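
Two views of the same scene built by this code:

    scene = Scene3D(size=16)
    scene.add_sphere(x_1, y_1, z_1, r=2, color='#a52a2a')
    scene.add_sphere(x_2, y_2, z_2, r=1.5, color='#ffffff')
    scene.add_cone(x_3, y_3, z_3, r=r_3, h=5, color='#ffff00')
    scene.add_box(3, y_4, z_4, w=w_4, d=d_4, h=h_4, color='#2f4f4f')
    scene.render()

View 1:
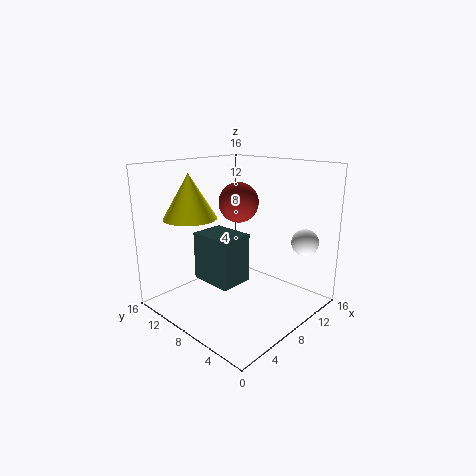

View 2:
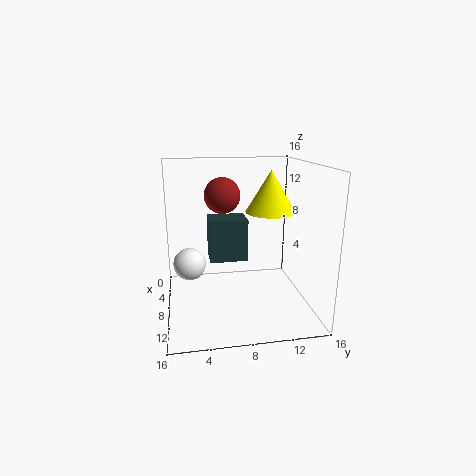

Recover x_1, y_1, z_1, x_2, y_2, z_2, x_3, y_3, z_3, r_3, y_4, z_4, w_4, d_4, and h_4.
x_1 = 6.5; y_1 = 6.5; z_1 = 12.5; x_2 = 13; y_2 = 2.5; z_2 = 7.5; x_3 = 5; y_3 = 12.5; z_3 = 10; r_3 = 3; y_4 = 5; z_4 = 4.5; w_4 = 3.5; d_4 = 4.5; h_4 = 5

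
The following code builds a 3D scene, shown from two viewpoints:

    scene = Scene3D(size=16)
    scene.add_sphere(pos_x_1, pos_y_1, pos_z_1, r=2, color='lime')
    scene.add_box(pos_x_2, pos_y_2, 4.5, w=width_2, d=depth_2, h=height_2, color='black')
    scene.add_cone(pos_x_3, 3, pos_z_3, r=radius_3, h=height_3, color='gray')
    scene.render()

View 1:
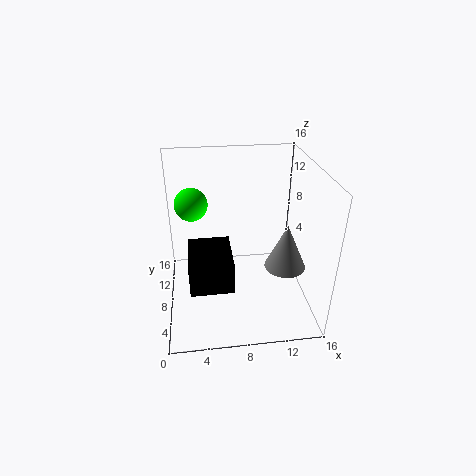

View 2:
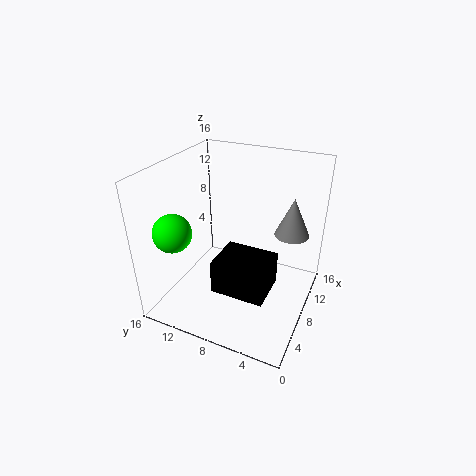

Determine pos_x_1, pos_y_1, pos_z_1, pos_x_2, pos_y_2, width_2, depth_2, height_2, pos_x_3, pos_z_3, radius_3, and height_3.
pos_x_1 = 3
pos_y_1 = 13
pos_z_1 = 10
pos_x_2 = 2.5
pos_y_2 = 3
width_2 = 4.5
depth_2 = 5.5
height_2 = 3.5
pos_x_3 = 12
pos_z_3 = 7.5
radius_3 = 2
height_3 = 4.5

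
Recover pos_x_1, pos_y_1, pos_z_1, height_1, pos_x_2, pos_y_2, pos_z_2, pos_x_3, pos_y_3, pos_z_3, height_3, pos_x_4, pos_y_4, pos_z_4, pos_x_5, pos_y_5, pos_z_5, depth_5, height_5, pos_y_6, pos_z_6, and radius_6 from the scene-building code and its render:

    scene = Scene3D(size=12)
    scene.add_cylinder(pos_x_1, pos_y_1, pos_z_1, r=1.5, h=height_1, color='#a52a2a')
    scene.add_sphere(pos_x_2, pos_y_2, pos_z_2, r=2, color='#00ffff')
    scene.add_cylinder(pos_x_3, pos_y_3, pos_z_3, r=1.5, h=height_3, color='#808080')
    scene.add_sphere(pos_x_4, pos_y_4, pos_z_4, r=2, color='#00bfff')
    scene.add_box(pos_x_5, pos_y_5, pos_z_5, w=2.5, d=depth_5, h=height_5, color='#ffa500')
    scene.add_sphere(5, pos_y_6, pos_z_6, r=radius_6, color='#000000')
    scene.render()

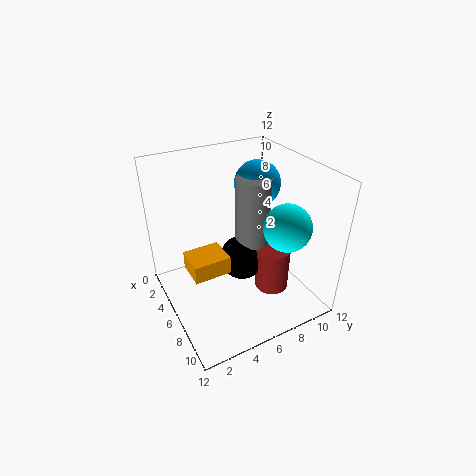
pos_x_1 = 7, pos_y_1 = 9, pos_z_1 = 0.5, height_1 = 4, pos_x_2 = 8, pos_y_2 = 9.5, pos_z_2 = 7, pos_x_3 = 5, pos_y_3 = 8, pos_z_3 = 4.5, height_3 = 6, pos_x_4 = 4, pos_y_4 = 9, pos_z_4 = 9.5, pos_x_5 = 5, pos_y_5 = 1.5, pos_z_5 = 4, depth_5 = 3, height_5 = 1.5, pos_y_6 = 7, pos_z_6 = 3, radius_6 = 2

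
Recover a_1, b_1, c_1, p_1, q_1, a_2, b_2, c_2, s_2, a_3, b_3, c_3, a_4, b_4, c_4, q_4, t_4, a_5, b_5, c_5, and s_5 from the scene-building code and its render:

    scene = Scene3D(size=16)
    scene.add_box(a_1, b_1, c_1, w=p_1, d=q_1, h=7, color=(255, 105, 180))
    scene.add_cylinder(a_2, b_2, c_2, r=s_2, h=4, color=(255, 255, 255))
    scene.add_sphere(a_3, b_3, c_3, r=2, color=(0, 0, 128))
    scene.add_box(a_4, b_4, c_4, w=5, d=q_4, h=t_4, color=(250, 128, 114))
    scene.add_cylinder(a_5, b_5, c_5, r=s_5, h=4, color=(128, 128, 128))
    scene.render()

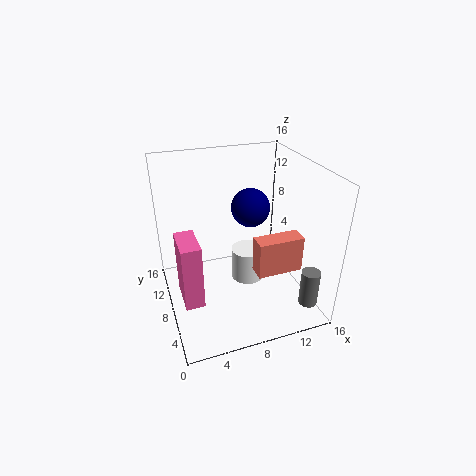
a_1 = 1, b_1 = 4, c_1 = 3, p_1 = 2, q_1 = 4, a_2 = 10, b_2 = 10, c_2 = 1, s_2 = 2, a_3 = 9, b_3 = 7, c_3 = 12, a_4 = 9, b_4 = 4, c_4 = 5, q_4 = 2, t_4 = 4, a_5 = 14, b_5 = 2, c_5 = 2, s_5 = 1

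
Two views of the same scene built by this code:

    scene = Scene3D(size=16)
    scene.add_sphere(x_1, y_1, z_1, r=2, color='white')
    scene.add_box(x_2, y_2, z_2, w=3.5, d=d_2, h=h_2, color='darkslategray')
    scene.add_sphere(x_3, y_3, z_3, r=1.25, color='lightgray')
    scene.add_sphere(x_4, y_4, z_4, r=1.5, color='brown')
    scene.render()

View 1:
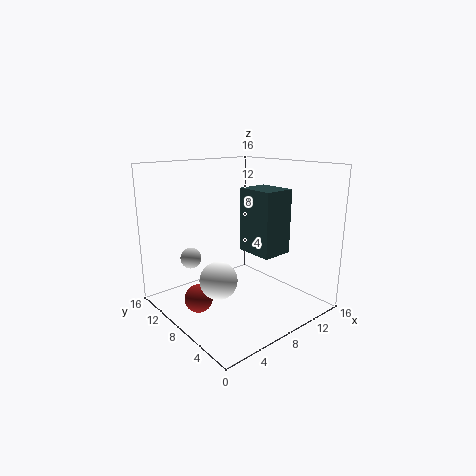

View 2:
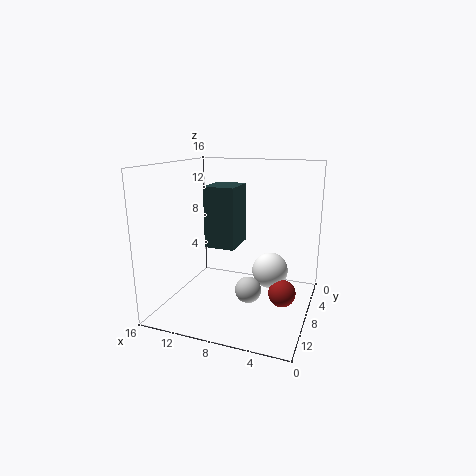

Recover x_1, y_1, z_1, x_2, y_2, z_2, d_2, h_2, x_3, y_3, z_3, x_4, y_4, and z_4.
x_1 = 4.5; y_1 = 7; z_1 = 4.25; x_2 = 8.5; y_2 = 4; z_2 = 6.5; d_2 = 4.25; h_2 = 7; x_3 = 5; y_3 = 13.25; z_3 = 4.75; x_4 = 2.75; y_4 = 8.25; z_4 = 2.25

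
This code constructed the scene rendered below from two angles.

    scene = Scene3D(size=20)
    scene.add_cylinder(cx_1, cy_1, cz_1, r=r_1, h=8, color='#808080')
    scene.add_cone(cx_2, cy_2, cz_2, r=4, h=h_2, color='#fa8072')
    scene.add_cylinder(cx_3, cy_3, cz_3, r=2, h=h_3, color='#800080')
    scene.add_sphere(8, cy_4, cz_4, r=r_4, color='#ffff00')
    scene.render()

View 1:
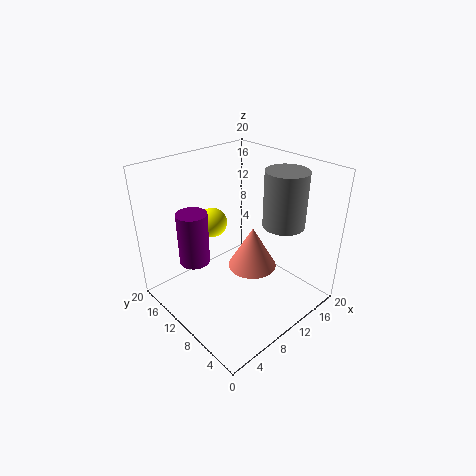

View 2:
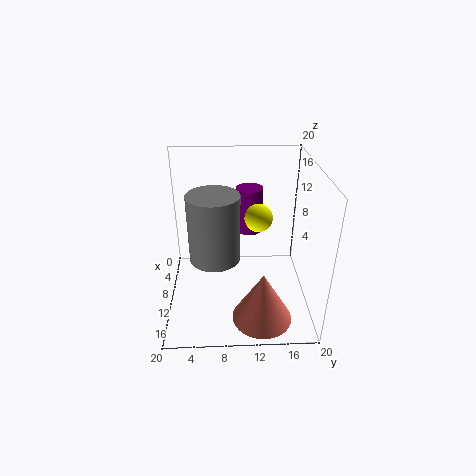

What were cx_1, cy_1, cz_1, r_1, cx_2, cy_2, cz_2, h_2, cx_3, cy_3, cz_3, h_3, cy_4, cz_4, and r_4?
cx_1 = 16
cy_1 = 7
cz_1 = 11
r_1 = 3
cx_2 = 16
cy_2 = 13
cz_2 = 1
h_2 = 7
cx_3 = 4
cy_3 = 12
cz_3 = 8
h_3 = 7
cy_4 = 13
cz_4 = 12
r_4 = 2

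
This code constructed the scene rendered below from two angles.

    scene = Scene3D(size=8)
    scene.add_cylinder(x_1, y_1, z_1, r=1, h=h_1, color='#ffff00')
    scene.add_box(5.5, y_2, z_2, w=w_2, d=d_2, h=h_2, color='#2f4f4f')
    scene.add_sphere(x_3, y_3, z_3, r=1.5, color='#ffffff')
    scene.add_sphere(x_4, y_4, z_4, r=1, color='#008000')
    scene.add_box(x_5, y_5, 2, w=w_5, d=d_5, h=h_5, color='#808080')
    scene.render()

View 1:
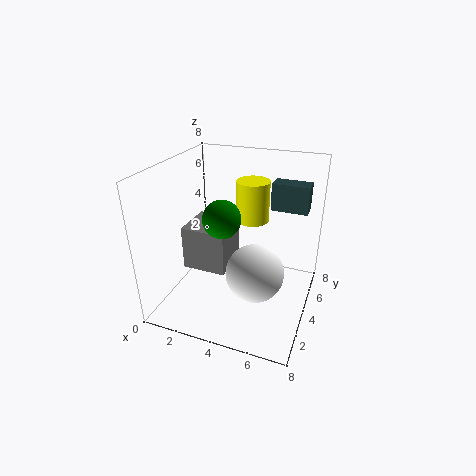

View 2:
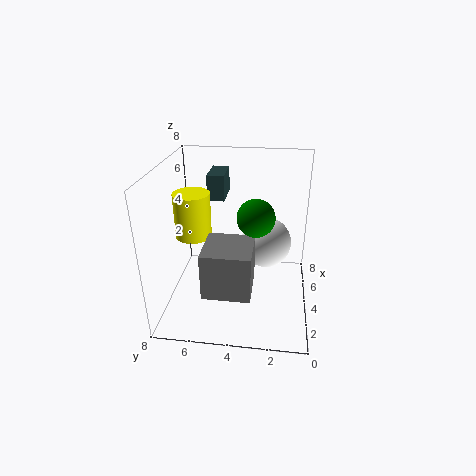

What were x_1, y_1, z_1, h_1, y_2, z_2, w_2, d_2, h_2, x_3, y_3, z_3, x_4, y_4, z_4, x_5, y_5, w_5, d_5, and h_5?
x_1 = 4
y_1 = 6.5
z_1 = 4
h_1 = 2.5
y_2 = 5
z_2 = 5.5
w_2 = 2
d_2 = 1
h_2 = 1.5
x_3 = 5.5
y_3 = 2.5
z_3 = 3
x_4 = 3.5
y_4 = 3
z_4 = 5.5
x_5 = 1
y_5 = 3
w_5 = 2.5
d_5 = 2.5
h_5 = 2.5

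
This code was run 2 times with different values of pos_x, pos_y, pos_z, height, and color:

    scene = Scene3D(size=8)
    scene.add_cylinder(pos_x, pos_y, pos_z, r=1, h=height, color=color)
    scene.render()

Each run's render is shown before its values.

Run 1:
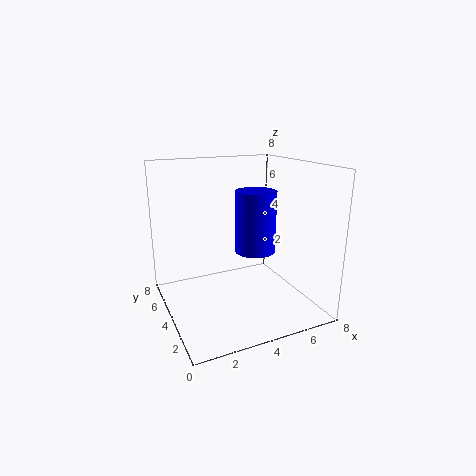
pos_x = 4; pos_y = 2; pos_z = 4; height = 3; color = 'blue'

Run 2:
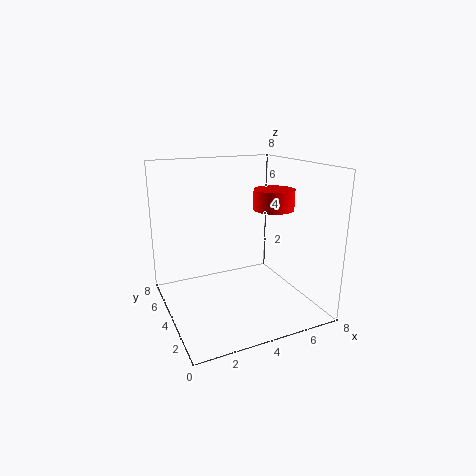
pos_x = 5; pos_y = 2; pos_z = 6; height = 1; color = 'red'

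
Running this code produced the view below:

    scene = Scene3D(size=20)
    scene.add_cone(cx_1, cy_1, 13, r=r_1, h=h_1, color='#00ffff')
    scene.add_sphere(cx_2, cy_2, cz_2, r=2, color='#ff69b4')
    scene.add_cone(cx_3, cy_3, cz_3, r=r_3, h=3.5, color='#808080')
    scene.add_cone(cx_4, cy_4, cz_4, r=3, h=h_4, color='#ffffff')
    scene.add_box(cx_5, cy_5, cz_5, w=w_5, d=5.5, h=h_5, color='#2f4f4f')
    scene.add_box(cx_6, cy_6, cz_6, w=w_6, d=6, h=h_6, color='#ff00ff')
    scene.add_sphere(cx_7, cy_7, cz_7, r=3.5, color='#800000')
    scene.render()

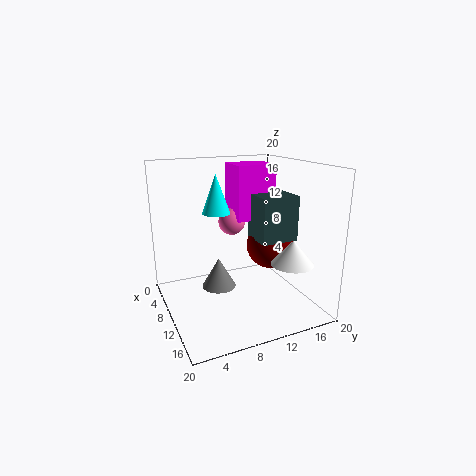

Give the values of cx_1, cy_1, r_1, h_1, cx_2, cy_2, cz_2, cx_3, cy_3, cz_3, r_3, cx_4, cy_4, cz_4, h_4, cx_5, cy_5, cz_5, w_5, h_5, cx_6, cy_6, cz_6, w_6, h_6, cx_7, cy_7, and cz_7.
cx_1 = 7, cy_1 = 8, r_1 = 2, h_1 = 5.5, cx_2 = 5.5, cy_2 = 11, cz_2 = 11, cx_3 = 15.5, cy_3 = 5, cz_3 = 6.5, r_3 = 2, cx_4 = 14, cy_4 = 16.5, cz_4 = 6.5, h_4 = 3.5, cx_5 = 7, cy_5 = 13, cz_5 = 9, w_5 = 5, h_5 = 6.5, cx_6 = 3, cy_6 = 11, cz_6 = 11.5, w_6 = 5, h_6 = 8, cx_7 = 8.5, cy_7 = 16, cz_7 = 7.5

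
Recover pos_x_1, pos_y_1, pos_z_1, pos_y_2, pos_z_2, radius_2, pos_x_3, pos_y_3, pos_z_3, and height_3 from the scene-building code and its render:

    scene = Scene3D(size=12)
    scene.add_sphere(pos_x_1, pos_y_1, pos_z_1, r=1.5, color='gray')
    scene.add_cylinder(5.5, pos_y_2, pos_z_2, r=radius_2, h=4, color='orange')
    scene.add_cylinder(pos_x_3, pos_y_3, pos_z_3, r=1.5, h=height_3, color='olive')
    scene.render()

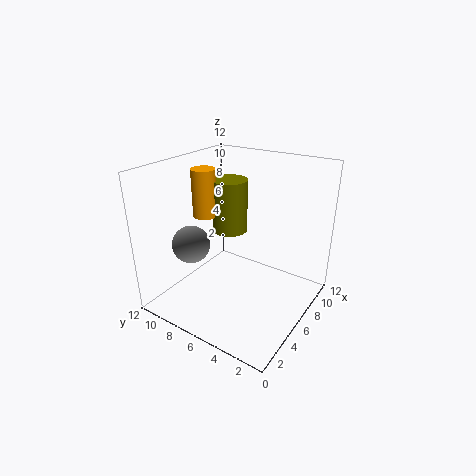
pos_x_1 = 3, pos_y_1 = 8.5, pos_z_1 = 6, pos_y_2 = 9, pos_z_2 = 7.5, radius_2 = 1, pos_x_3 = 7, pos_y_3 = 7.5, pos_z_3 = 6, height_3 = 4.5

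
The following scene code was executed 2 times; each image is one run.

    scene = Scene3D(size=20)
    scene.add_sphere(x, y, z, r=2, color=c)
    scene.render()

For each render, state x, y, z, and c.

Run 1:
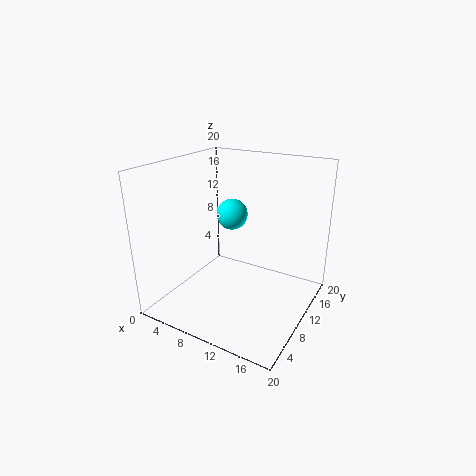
x = 10; y = 8.5; z = 14; c = 'cyan'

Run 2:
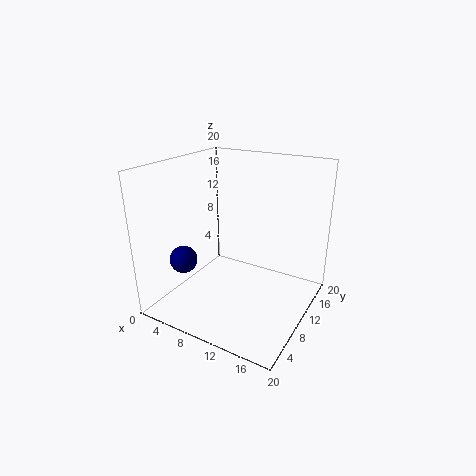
x = 2.5; y = 7; z = 6; c = 'navy'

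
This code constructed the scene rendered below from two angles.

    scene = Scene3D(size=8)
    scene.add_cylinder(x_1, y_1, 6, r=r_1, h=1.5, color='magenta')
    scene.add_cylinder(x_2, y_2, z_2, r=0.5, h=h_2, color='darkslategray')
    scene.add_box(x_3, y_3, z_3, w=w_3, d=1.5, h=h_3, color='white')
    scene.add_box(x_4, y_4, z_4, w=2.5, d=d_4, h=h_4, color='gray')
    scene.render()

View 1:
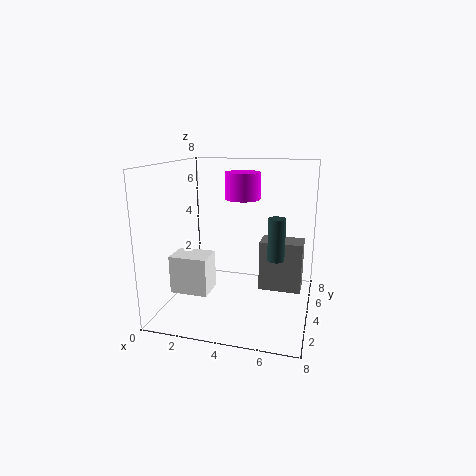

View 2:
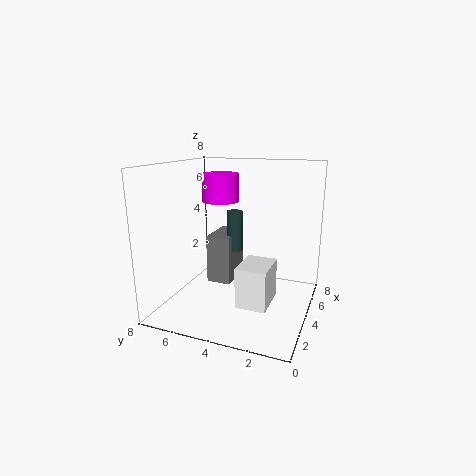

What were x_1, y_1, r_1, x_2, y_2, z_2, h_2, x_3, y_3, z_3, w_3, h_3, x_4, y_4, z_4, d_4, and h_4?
x_1 = 4; y_1 = 5; r_1 = 1; x_2 = 6; y_2 = 5; z_2 = 2.5; h_2 = 2.5; x_3 = 1; y_3 = 1.5; z_3 = 1.5; w_3 = 2; h_3 = 2; x_4 = 5; y_4 = 5; z_4 = 0.5; d_4 = 1.5; h_4 = 3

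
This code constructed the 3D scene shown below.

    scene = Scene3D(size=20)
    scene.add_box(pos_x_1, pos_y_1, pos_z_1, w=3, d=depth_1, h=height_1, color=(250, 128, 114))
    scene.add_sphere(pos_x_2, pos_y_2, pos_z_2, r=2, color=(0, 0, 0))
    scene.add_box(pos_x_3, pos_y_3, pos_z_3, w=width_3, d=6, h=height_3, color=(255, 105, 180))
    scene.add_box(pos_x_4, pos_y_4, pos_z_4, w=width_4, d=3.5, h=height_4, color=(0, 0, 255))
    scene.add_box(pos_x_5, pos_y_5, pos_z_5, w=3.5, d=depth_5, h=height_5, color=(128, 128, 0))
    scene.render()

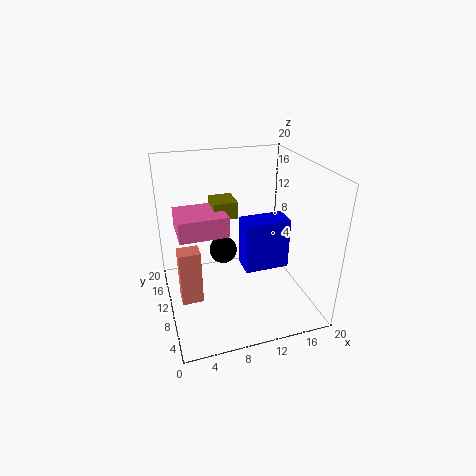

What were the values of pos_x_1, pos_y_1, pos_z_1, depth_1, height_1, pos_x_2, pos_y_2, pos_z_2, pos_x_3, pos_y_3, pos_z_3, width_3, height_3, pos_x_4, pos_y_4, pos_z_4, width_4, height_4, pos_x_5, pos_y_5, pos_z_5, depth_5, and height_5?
pos_x_1 = 1.5; pos_y_1 = 9; pos_z_1 = 1; depth_1 = 2.5; height_1 = 8; pos_x_2 = 8.5; pos_y_2 = 12.5; pos_z_2 = 7; pos_x_3 = 2; pos_y_3 = 10.5; pos_z_3 = 10; width_3 = 7; height_3 = 3; pos_x_4 = 11; pos_y_4 = 9; pos_z_4 = 4.5; width_4 = 6.5; height_4 = 7.5; pos_x_5 = 7.5; pos_y_5 = 13; pos_z_5 = 11.5; depth_5 = 4; height_5 = 2.5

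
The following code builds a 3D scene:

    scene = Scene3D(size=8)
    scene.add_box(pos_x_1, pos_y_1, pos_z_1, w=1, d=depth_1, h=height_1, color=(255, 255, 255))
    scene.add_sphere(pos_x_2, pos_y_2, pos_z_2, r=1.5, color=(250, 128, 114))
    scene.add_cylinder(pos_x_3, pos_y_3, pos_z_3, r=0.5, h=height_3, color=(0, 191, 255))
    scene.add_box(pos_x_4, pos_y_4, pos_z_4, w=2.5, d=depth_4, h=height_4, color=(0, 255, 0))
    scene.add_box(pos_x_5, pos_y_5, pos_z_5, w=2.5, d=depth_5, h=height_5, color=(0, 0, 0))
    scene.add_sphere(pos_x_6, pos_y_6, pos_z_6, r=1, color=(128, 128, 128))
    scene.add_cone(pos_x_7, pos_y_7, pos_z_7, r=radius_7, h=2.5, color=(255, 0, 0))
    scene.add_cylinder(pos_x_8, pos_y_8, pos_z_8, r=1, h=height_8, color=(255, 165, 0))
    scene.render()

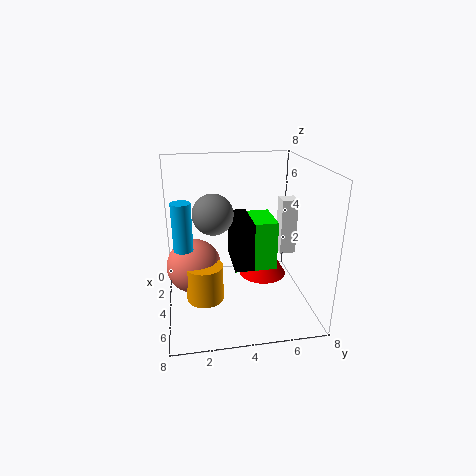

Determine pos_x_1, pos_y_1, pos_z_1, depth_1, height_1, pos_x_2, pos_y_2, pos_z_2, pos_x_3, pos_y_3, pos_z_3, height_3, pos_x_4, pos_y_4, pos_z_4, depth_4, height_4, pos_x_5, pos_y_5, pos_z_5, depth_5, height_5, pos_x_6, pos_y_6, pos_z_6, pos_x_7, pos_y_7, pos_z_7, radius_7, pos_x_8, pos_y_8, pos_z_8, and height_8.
pos_x_1 = 1.5
pos_y_1 = 7
pos_z_1 = 2
depth_1 = 1
height_1 = 3.5
pos_x_2 = 4
pos_y_2 = 1.5
pos_z_2 = 2.5
pos_x_3 = 5
pos_y_3 = 1
pos_z_3 = 4
height_3 = 2.5
pos_x_4 = 1
pos_y_4 = 4
pos_z_4 = 1.5
depth_4 = 2.5
height_4 = 3
pos_x_5 = 3.5
pos_y_5 = 3.5
pos_z_5 = 3
depth_5 = 1
height_5 = 2.5
pos_x_6 = 5.5
pos_y_6 = 2.5
pos_z_6 = 6
pos_x_7 = 2
pos_y_7 = 6
pos_z_7 = 0.5
radius_7 = 1.5
pos_x_8 = 5
pos_y_8 = 2
pos_z_8 = 1
height_8 = 2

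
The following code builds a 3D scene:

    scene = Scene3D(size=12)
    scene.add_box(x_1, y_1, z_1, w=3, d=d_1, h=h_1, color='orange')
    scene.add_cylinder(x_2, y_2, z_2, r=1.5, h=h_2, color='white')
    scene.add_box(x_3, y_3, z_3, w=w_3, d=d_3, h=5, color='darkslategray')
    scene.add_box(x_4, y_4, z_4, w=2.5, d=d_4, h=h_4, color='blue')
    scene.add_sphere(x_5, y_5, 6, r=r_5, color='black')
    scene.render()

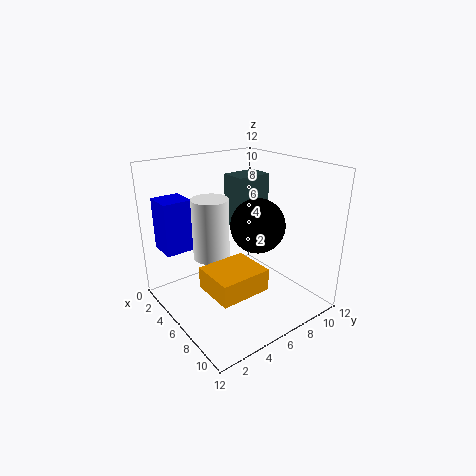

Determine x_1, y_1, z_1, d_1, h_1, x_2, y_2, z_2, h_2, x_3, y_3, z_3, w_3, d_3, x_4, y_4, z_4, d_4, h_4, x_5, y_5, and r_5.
x_1 = 9
y_1 = 0.5
z_1 = 5
d_1 = 3.5
h_1 = 1.5
x_2 = 5
y_2 = 4
z_2 = 4.5
h_2 = 5
x_3 = 0.5
y_3 = 8.5
z_3 = 5
w_3 = 2.5
d_3 = 3.5
x_4 = 0.5
y_4 = 1
z_4 = 4.5
d_4 = 2.5
h_4 = 4.5
x_5 = 5
y_5 = 9
r_5 = 2.5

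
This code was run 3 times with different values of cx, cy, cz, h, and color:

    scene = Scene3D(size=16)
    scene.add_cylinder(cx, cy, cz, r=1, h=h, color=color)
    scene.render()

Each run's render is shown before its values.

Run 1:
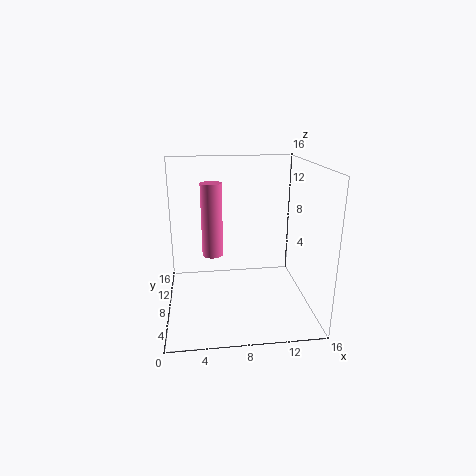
cx = 5
cy = 4
cz = 8
h = 7
color = 'hotpink'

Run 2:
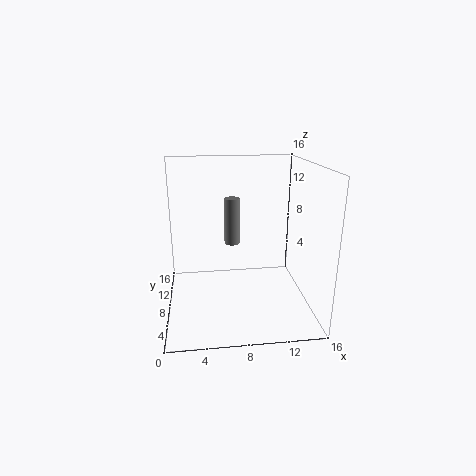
cx = 8
cy = 14
cz = 5
h = 6
color = 'gray'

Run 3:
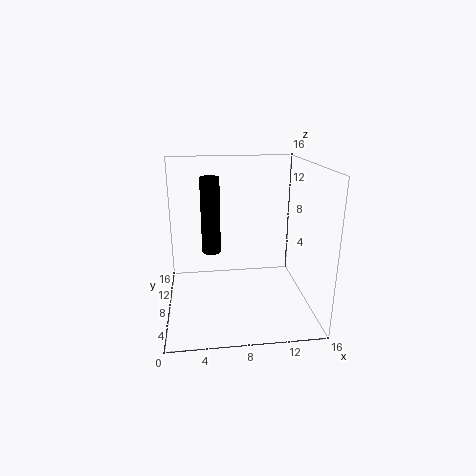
cx = 5
cy = 7
cz = 7
h = 8
color = 'black'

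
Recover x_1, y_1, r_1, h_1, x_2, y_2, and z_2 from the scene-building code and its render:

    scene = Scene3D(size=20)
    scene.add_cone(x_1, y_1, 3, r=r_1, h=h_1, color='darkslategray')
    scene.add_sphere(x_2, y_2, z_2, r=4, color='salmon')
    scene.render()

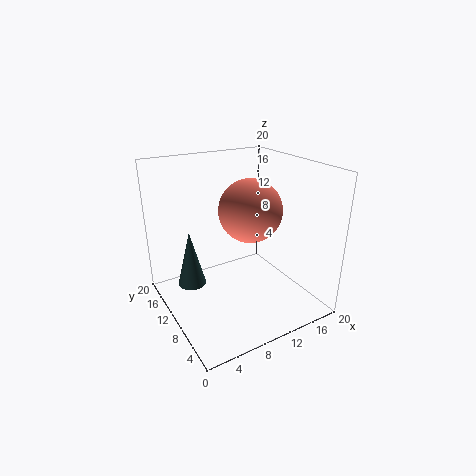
x_1 = 4, y_1 = 13, r_1 = 2, h_1 = 8, x_2 = 10, y_2 = 7, z_2 = 15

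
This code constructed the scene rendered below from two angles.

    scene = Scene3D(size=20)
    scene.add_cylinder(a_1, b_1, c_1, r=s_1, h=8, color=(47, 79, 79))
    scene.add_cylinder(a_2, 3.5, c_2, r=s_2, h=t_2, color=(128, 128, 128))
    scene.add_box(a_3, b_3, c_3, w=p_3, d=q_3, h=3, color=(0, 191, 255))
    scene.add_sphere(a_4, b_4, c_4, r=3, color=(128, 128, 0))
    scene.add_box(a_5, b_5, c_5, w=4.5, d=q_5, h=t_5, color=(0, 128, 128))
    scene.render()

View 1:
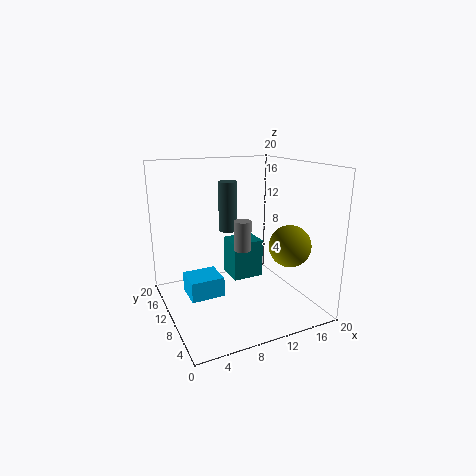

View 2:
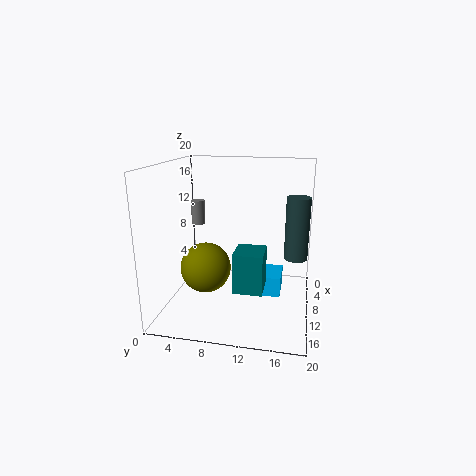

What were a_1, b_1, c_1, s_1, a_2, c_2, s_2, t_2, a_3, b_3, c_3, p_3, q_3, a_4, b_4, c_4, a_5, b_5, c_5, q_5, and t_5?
a_1 = 12
b_1 = 18
c_1 = 8.5
s_1 = 1.5
a_2 = 7.5
c_2 = 11
s_2 = 1
t_2 = 3.5
a_3 = 3.5
b_3 = 11.5
c_3 = 0.5
p_3 = 5
q_3 = 4.5
a_4 = 17
b_4 = 7.5
c_4 = 8.5
a_5 = 9.5
b_5 = 10
c_5 = 3.5
q_5 = 4
t_5 = 5.5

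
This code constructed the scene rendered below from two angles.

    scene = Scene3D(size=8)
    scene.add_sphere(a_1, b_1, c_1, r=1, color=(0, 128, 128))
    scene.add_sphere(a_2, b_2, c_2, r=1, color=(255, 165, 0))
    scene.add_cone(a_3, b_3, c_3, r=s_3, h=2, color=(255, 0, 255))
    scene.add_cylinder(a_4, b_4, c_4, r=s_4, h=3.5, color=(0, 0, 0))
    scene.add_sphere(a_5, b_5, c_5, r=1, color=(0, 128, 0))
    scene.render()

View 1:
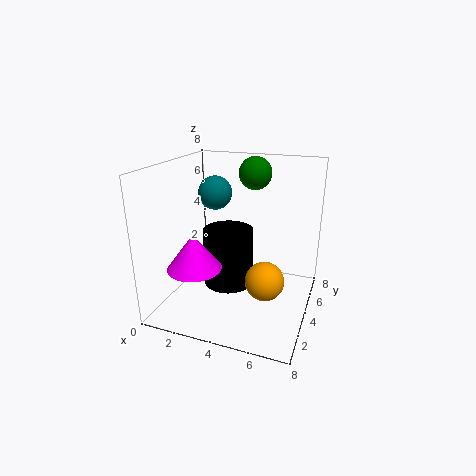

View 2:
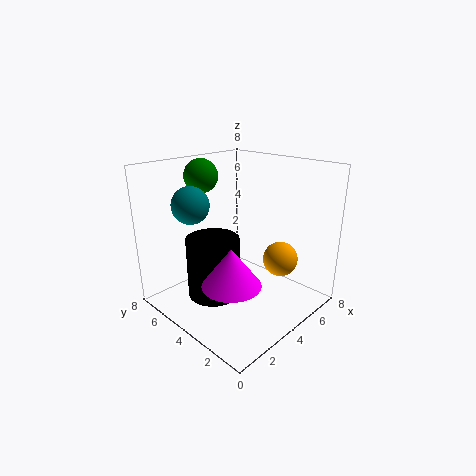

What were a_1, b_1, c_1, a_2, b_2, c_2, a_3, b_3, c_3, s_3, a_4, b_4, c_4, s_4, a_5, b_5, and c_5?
a_1 = 2
b_1 = 5.5
c_1 = 6
a_2 = 6
b_2 = 2.5
c_2 = 2.5
a_3 = 2
b_3 = 2.5
c_3 = 2.5
s_3 = 1.5
a_4 = 3
b_4 = 5
c_4 = 0.5
s_4 = 1.5
a_5 = 4
b_5 = 7
c_5 = 7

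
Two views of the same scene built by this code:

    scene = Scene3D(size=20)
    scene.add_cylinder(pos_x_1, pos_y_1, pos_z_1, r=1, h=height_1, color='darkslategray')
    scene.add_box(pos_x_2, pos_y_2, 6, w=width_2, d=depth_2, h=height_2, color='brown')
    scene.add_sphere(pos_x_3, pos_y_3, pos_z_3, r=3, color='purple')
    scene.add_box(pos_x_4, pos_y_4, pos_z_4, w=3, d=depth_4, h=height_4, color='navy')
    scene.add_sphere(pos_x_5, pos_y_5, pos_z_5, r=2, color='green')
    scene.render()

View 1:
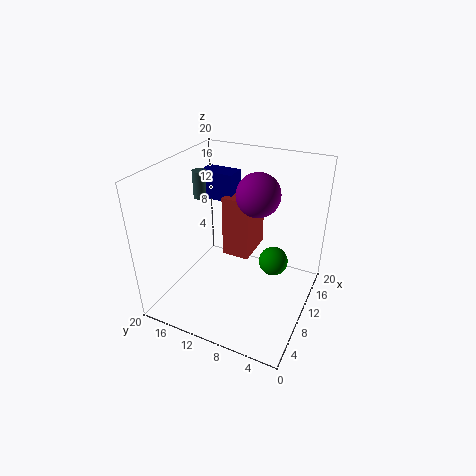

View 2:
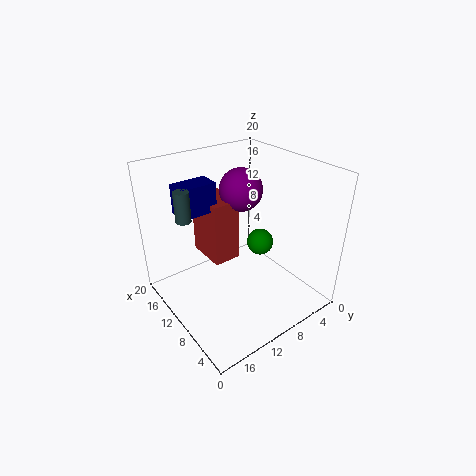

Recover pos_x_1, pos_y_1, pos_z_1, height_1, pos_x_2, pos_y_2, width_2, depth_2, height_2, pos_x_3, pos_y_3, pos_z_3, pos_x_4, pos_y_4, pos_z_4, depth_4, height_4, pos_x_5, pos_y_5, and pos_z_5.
pos_x_1 = 12, pos_y_1 = 17, pos_z_1 = 14, height_1 = 4, pos_x_2 = 11, pos_y_2 = 9, width_2 = 6, depth_2 = 4, height_2 = 9, pos_x_3 = 12, pos_y_3 = 8, pos_z_3 = 16, pos_x_4 = 12, pos_y_4 = 12, pos_z_4 = 14, depth_4 = 5, height_4 = 4, pos_x_5 = 11, pos_y_5 = 5, pos_z_5 = 7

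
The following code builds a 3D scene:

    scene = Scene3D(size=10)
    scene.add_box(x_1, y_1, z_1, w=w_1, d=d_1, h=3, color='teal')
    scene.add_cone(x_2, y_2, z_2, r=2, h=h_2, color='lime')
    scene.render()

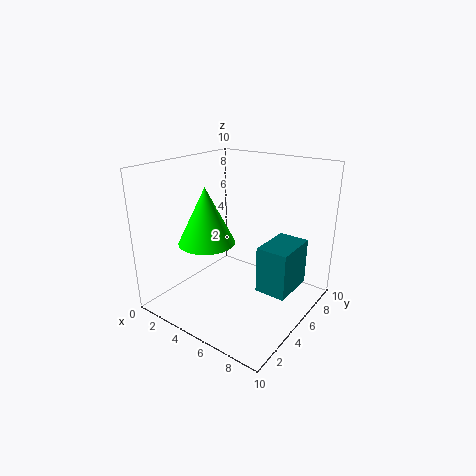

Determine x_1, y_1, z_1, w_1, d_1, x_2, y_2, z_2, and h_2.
x_1 = 7.5, y_1 = 3.5, z_1 = 2.5, w_1 = 2, d_1 = 3, x_2 = 3, y_2 = 4, z_2 = 4.5, h_2 = 4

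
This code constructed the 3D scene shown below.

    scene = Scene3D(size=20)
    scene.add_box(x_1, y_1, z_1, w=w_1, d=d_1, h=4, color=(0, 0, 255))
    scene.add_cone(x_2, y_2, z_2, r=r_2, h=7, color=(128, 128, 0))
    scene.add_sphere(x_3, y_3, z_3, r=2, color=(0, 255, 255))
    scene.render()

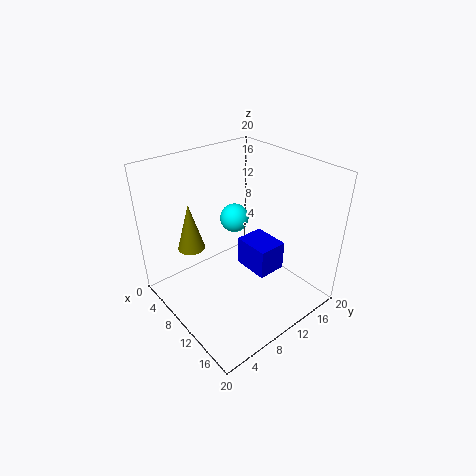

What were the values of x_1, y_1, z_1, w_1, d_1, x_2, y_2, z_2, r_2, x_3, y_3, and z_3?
x_1 = 10; y_1 = 10; z_1 = 6; w_1 = 5; d_1 = 4; x_2 = 4; y_2 = 6; z_2 = 7; r_2 = 2; x_3 = 8; y_3 = 11; z_3 = 12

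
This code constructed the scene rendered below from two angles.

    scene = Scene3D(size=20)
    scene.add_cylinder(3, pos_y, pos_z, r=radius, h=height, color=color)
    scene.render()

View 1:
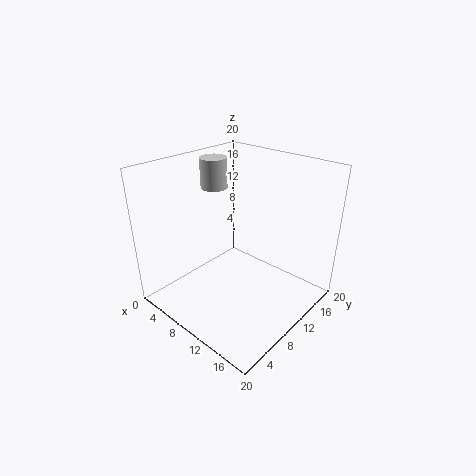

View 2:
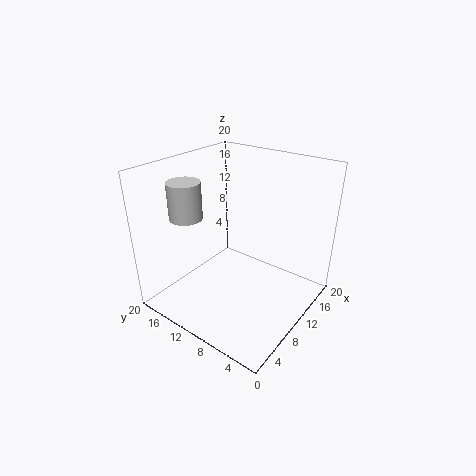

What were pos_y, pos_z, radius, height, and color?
pos_y = 12.5, pos_z = 15, radius = 2, height = 4.5, color = 'lightgray'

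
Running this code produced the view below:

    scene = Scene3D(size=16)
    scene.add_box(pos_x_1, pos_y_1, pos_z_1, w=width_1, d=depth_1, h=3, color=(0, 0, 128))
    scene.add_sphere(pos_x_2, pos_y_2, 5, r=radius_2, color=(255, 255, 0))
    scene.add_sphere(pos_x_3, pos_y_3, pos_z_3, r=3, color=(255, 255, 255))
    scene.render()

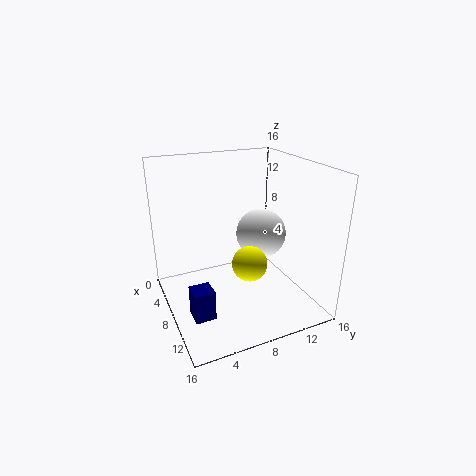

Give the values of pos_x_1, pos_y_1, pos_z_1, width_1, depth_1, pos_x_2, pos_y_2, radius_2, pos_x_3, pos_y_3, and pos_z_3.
pos_x_1 = 12, pos_y_1 = 1, pos_z_1 = 3, width_1 = 2, depth_1 = 2, pos_x_2 = 9, pos_y_2 = 9, radius_2 = 2, pos_x_3 = 6, pos_y_3 = 12, pos_z_3 = 7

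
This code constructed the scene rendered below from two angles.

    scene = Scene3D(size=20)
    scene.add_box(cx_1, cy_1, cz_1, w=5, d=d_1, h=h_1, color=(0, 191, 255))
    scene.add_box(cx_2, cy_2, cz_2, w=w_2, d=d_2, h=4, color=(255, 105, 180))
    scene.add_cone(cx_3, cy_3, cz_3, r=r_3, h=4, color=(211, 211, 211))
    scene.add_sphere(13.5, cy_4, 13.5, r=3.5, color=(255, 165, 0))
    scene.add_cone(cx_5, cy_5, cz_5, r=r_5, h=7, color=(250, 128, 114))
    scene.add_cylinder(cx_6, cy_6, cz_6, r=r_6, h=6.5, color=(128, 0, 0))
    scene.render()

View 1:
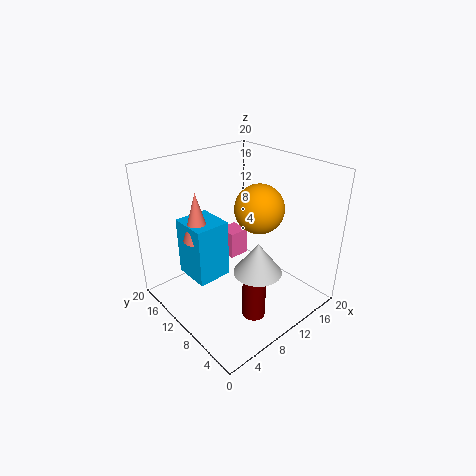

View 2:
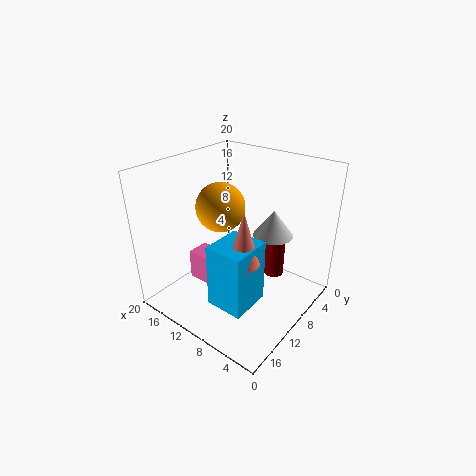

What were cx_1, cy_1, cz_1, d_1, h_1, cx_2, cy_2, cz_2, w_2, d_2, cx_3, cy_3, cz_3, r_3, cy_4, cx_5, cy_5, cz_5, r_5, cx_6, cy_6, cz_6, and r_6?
cx_1 = 4.5
cy_1 = 11.5
cz_1 = 3.5
d_1 = 5.5
h_1 = 8.5
cx_2 = 11
cy_2 = 12.5
cz_2 = 5
w_2 = 3
d_2 = 3
cx_3 = 8
cy_3 = 4
cz_3 = 8.5
r_3 = 3
cy_4 = 9.5
cx_5 = 6
cy_5 = 14
cz_5 = 9.5
r_5 = 2
cx_6 = 7.5
cy_6 = 4
cz_6 = 2
r_6 = 1.5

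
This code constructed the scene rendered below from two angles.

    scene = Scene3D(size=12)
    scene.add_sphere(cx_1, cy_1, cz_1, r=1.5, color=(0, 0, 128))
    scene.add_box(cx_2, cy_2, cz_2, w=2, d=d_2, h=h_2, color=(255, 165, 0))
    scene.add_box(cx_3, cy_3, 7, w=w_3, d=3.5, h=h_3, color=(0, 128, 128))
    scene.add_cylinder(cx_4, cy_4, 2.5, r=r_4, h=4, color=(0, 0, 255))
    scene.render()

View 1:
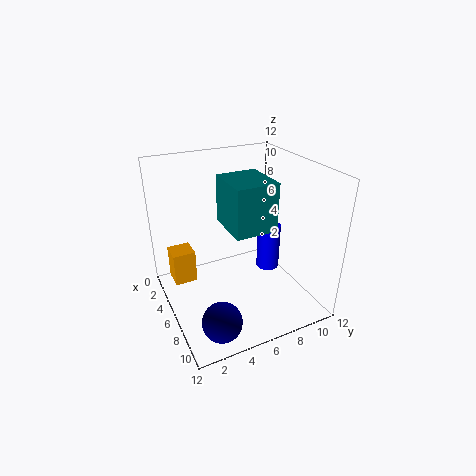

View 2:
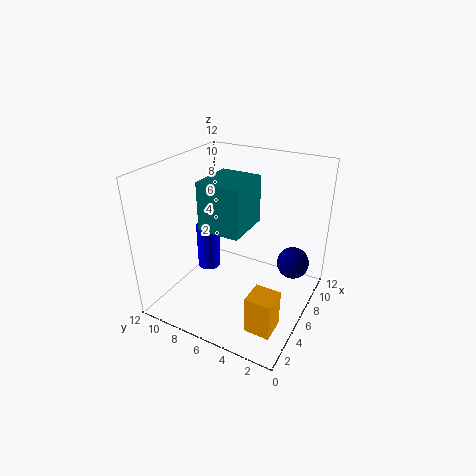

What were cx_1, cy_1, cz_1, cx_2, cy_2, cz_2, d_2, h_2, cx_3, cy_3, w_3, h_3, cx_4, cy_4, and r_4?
cx_1 = 10.5, cy_1 = 2.5, cz_1 = 2, cx_2 = 1.5, cy_2 = 1, cz_2 = 1, d_2 = 2, h_2 = 3, cx_3 = 4, cy_3 = 5, w_3 = 4, h_3 = 4, cx_4 = 6, cy_4 = 9, r_4 = 1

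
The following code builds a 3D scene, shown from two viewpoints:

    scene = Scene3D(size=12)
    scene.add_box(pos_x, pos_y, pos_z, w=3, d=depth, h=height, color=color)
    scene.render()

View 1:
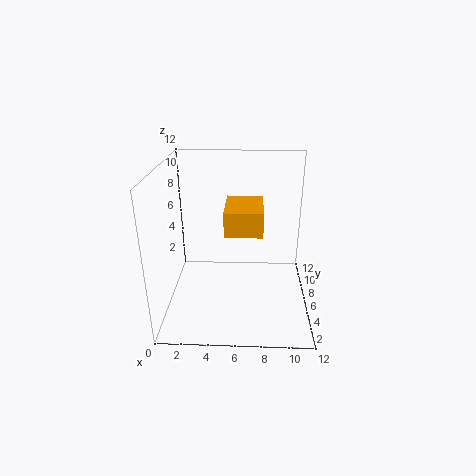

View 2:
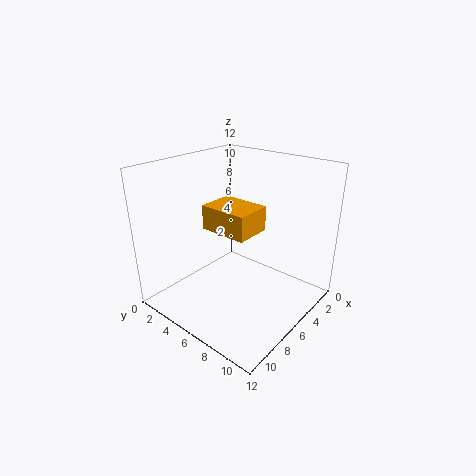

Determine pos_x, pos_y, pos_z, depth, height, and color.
pos_x = 5
pos_y = 4
pos_z = 7
depth = 4
height = 2
color = 'orange'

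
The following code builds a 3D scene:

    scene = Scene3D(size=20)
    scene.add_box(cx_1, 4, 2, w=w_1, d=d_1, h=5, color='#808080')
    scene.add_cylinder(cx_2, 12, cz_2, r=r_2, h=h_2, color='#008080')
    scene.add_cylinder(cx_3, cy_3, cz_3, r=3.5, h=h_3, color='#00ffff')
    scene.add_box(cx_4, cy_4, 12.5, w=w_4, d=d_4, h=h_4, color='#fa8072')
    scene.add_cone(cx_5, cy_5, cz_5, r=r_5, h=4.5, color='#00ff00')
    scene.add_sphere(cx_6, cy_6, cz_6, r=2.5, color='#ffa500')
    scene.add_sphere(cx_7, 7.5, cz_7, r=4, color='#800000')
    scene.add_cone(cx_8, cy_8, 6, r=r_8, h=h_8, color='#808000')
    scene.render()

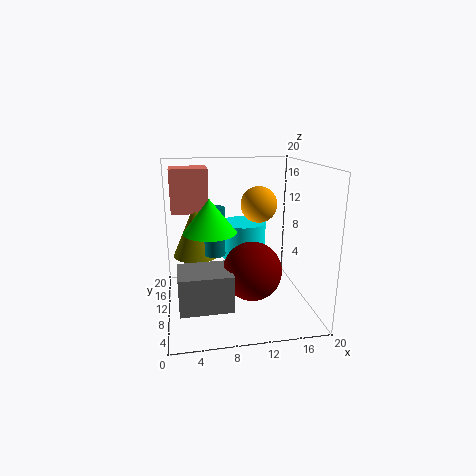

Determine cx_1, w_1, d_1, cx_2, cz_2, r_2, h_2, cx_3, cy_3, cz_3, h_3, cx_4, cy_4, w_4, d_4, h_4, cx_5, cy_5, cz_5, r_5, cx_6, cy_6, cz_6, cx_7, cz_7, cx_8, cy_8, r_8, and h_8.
cx_1 = 1.5
w_1 = 7
d_1 = 5.5
cx_2 = 7
cz_2 = 7
r_2 = 1.5
h_2 = 7
cx_3 = 12
cy_3 = 16
cz_3 = 5
h_3 = 5.5
cx_4 = 1
cy_4 = 14.5
w_4 = 5.5
d_4 = 4.5
h_4 = 6.5
cx_5 = 6
cy_5 = 8.5
cz_5 = 11.5
r_5 = 3.5
cx_6 = 13
cy_6 = 10.5
cz_6 = 14.5
cx_7 = 11.5
cz_7 = 6
cx_8 = 4.5
cy_8 = 15
r_8 = 3.5
h_8 = 8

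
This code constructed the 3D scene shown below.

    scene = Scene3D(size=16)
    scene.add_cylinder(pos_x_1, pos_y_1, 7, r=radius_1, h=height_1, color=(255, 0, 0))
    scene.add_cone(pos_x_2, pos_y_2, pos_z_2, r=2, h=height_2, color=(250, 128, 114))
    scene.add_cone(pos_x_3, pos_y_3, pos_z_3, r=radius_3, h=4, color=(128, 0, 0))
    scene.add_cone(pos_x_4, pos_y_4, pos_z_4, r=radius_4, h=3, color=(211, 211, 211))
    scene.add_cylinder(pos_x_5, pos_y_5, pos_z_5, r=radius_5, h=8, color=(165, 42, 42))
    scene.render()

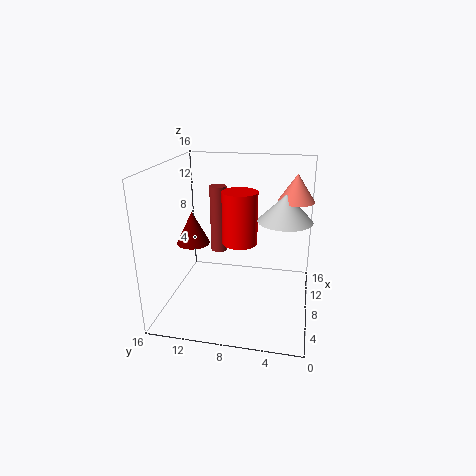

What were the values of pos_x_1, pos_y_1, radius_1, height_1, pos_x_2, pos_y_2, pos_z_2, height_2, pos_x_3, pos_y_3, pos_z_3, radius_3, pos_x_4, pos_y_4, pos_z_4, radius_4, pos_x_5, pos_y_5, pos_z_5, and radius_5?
pos_x_1 = 9
pos_y_1 = 8
radius_1 = 2
height_1 = 6
pos_x_2 = 10
pos_y_2 = 2
pos_z_2 = 12
height_2 = 3
pos_x_3 = 10
pos_y_3 = 14
pos_z_3 = 6
radius_3 = 2
pos_x_4 = 9
pos_y_4 = 3
pos_z_4 = 10
radius_4 = 3
pos_x_5 = 11
pos_y_5 = 11
pos_z_5 = 5
radius_5 = 1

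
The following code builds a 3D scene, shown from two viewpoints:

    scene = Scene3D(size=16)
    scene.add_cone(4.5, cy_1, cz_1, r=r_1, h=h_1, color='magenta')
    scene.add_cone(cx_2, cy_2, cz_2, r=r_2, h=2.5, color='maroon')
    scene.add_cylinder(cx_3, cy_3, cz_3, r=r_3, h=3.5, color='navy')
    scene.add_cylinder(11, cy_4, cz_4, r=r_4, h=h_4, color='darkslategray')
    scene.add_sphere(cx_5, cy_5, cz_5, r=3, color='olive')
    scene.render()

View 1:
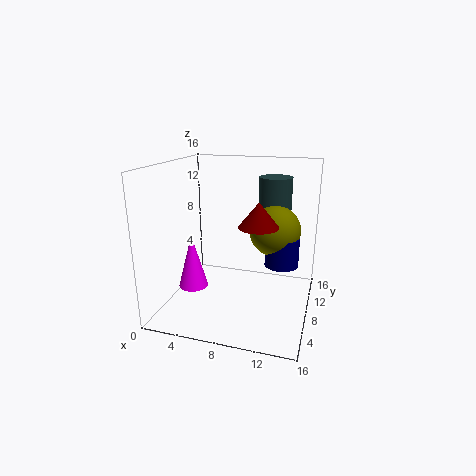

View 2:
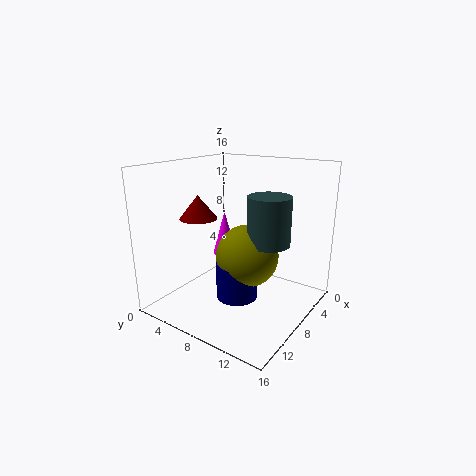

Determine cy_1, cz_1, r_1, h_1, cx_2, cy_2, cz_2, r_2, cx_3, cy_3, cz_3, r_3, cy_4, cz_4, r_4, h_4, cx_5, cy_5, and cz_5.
cy_1 = 3.5; cz_1 = 4; r_1 = 1.5; h_1 = 5.5; cx_2 = 11; cy_2 = 5; cz_2 = 10.5; r_2 = 2; cx_3 = 12.5; cy_3 = 11; cz_3 = 4; r_3 = 2; cy_4 = 13.5; cz_4 = 9.5; r_4 = 2; h_4 = 4.5; cx_5 = 11.5; cy_5 = 11.5; cz_5 = 8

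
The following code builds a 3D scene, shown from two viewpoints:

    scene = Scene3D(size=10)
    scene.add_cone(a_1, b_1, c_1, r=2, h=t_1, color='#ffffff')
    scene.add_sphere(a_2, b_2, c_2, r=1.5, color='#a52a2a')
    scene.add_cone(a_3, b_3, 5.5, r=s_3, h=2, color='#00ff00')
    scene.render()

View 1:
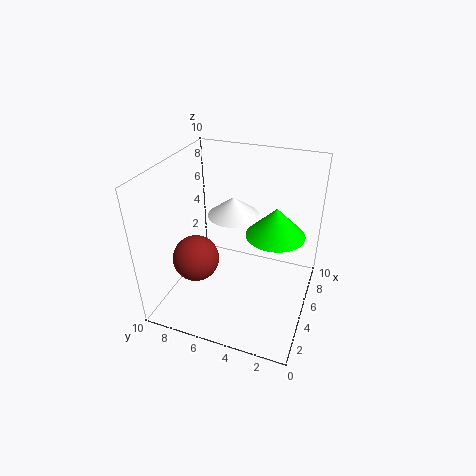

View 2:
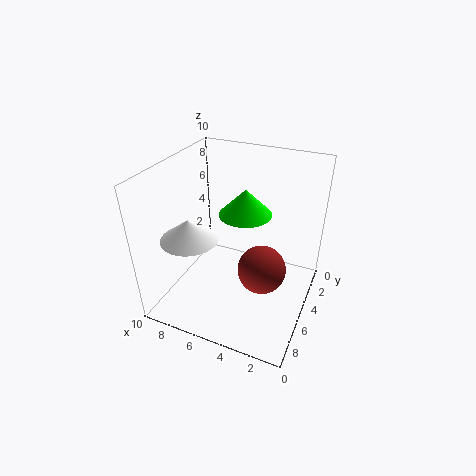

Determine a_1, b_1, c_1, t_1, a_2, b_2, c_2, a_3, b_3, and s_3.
a_1 = 8, b_1 = 6.5, c_1 = 5, t_1 = 1.5, a_2 = 2.5, b_2 = 7, c_2 = 4.5, a_3 = 5.5, b_3 = 2.5, s_3 = 2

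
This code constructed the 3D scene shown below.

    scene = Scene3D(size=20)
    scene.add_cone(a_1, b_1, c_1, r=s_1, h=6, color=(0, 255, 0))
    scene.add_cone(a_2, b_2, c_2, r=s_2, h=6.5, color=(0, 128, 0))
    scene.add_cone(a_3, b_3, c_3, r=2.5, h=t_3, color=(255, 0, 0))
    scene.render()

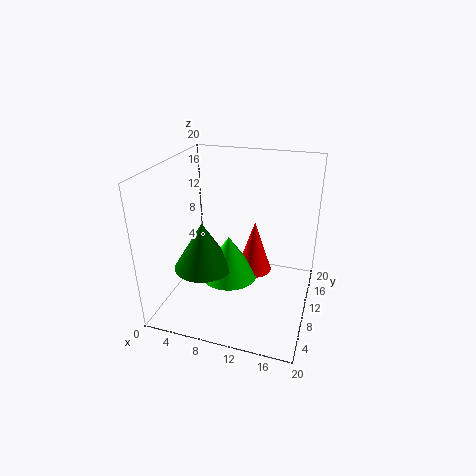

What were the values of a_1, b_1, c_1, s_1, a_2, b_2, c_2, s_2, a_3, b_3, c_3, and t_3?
a_1 = 9
b_1 = 9
c_1 = 4.5
s_1 = 4
a_2 = 6
b_2 = 7
c_2 = 6.5
s_2 = 4
a_3 = 12
b_3 = 11.5
c_3 = 4.5
t_3 = 7.5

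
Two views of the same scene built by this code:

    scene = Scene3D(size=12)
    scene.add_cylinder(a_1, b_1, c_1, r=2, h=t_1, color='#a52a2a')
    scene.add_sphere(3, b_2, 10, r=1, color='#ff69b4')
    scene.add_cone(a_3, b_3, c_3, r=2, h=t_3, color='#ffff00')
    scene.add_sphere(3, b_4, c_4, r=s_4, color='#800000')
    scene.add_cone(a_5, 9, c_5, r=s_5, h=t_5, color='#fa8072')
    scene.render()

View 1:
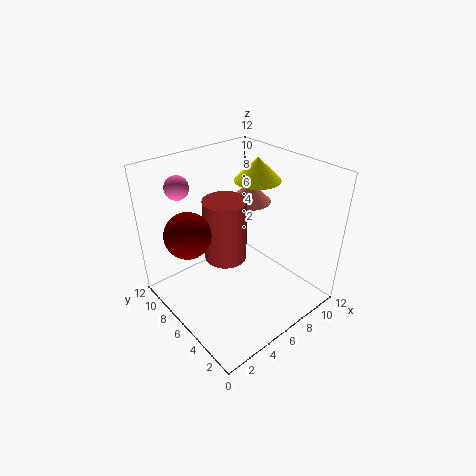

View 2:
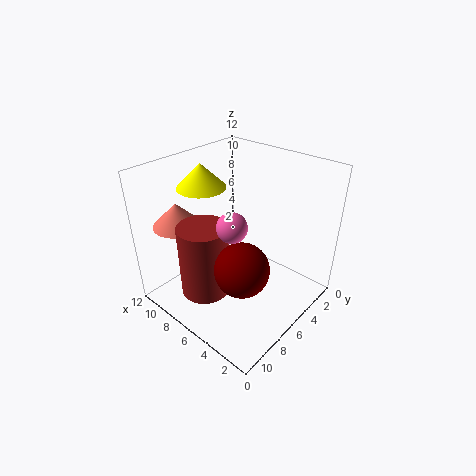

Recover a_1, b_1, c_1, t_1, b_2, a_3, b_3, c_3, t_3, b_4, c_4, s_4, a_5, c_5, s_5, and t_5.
a_1 = 7, b_1 = 9, c_1 = 2, t_1 = 6, b_2 = 10, a_3 = 9, b_3 = 7, c_3 = 10, t_3 = 2, b_4 = 9, c_4 = 6, s_4 = 2, a_5 = 10, c_5 = 7, s_5 = 2, t_5 = 2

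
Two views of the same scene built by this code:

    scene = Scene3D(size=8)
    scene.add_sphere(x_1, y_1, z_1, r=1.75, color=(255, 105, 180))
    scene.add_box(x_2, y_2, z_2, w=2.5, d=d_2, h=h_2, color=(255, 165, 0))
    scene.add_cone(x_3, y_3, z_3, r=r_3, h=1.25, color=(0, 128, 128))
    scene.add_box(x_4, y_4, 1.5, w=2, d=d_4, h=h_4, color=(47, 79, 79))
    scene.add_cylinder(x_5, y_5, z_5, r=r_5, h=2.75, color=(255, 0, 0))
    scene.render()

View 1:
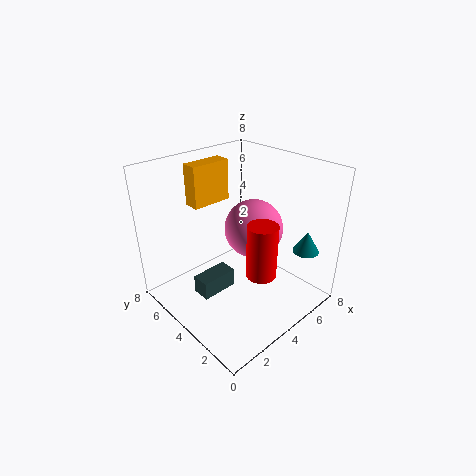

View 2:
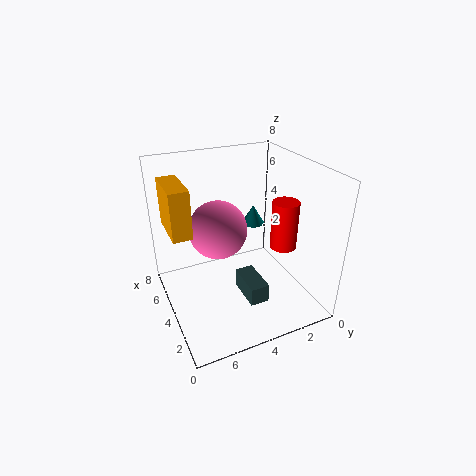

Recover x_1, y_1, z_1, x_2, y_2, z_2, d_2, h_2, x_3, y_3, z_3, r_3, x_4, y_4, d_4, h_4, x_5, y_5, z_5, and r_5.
x_1 = 5.75
y_1 = 4.5
z_1 = 3.75
x_2 = 3.25
y_2 = 6.75
z_2 = 5
d_2 = 1
h_2 = 2.5
x_3 = 7
y_3 = 1.5
z_3 = 3
r_3 = 0.75
x_4 = 1.25
y_4 = 3.5
d_4 = 1
h_4 = 1
x_5 = 3.25
y_5 = 1.5
z_5 = 3.25
r_5 = 0.75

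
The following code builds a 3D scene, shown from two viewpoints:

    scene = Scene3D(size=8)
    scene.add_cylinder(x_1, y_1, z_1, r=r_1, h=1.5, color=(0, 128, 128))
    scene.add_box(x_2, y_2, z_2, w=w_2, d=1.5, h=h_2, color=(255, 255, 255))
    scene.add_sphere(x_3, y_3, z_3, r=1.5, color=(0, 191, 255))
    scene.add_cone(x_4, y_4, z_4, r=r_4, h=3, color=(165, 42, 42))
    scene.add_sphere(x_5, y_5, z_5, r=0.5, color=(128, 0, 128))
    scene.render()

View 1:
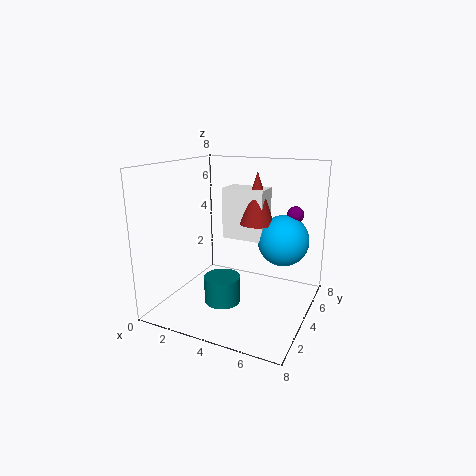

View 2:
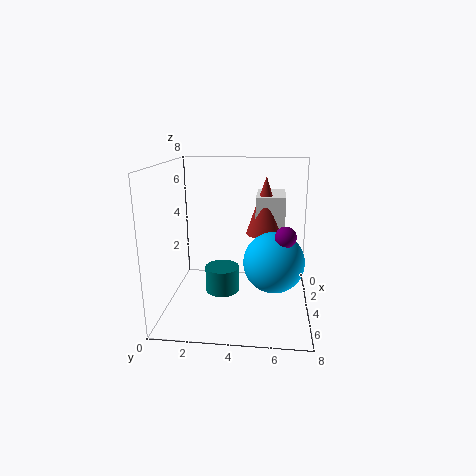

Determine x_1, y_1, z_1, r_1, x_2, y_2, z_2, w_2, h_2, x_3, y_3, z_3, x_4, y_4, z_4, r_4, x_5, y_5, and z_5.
x_1 = 3.5
y_1 = 3
z_1 = 0.5
r_1 = 1
x_2 = 2.5
y_2 = 5
z_2 = 3.5
w_2 = 2.5
h_2 = 3
x_3 = 6
y_3 = 6
z_3 = 3.5
x_4 = 4.5
y_4 = 5.5
z_4 = 4.5
r_4 = 1
x_5 = 6.5
y_5 = 6.5
z_5 = 5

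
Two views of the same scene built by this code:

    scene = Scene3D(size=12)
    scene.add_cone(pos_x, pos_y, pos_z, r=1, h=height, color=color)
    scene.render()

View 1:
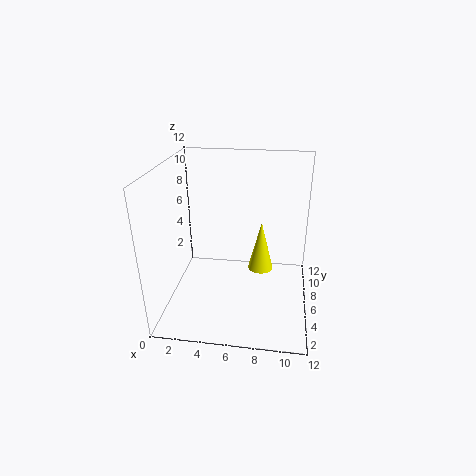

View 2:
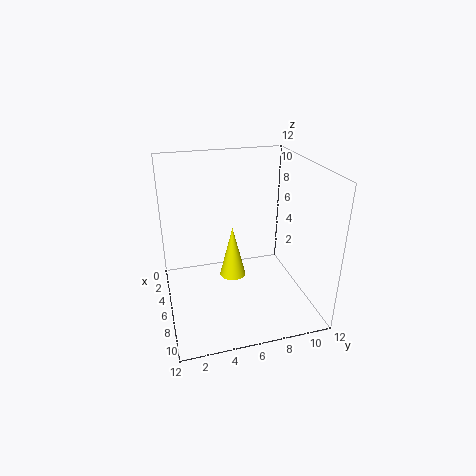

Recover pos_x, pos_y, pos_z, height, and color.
pos_x = 8; pos_y = 5; pos_z = 4; height = 4; color = 'yellow'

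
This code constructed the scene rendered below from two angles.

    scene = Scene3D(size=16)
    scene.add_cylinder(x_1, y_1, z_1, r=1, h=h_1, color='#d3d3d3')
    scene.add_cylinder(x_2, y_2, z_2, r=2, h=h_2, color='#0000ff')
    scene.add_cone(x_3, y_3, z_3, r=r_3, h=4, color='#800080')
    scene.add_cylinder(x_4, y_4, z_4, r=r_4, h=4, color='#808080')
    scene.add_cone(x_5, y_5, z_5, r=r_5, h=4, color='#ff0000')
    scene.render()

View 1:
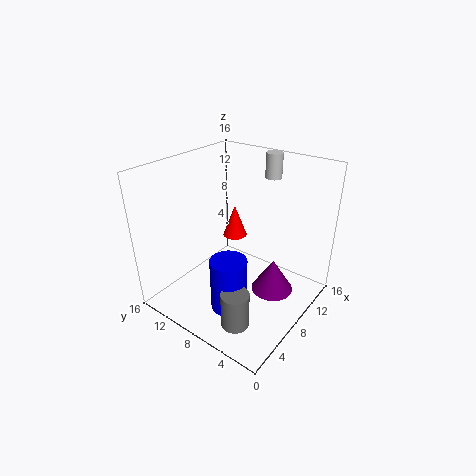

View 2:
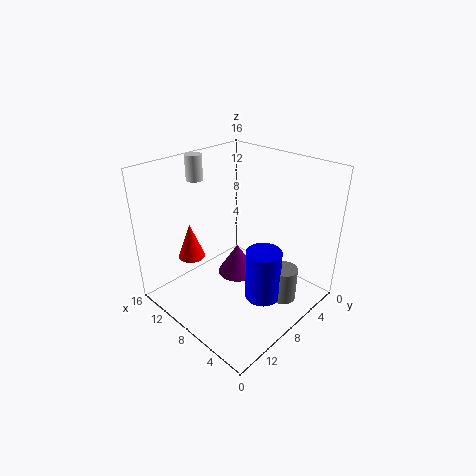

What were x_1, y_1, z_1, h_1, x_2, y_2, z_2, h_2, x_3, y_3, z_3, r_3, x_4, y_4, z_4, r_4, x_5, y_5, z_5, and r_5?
x_1 = 15
y_1 = 8
z_1 = 13
h_1 = 3
x_2 = 5
y_2 = 7
z_2 = 1
h_2 = 6
x_3 = 11
y_3 = 5
z_3 = 0.5
r_3 = 2.5
x_4 = 3.5
y_4 = 5
z_4 = 0.5
r_4 = 1.5
x_5 = 12
y_5 = 11.5
z_5 = 5.5
r_5 = 1.5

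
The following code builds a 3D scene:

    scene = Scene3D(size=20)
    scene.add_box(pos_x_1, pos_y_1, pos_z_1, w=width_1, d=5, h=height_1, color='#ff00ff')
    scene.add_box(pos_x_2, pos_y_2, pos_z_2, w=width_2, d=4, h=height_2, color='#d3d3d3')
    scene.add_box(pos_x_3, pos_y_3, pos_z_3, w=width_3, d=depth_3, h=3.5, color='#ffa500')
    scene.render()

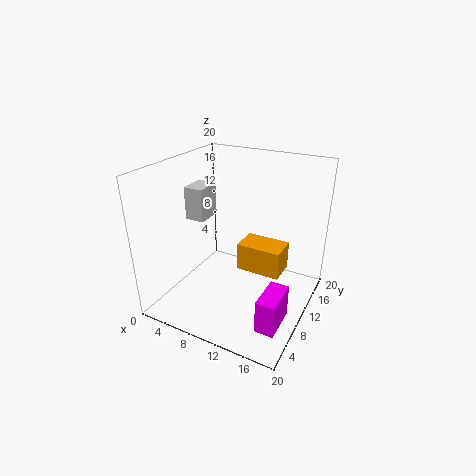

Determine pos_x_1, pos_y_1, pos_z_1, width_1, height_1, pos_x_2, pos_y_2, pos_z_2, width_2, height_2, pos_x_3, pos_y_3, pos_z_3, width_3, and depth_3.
pos_x_1 = 16, pos_y_1 = 3, pos_z_1 = 1.5, width_1 = 2.5, height_1 = 4.5, pos_x_2 = 0.5, pos_y_2 = 11, pos_z_2 = 10.5, width_2 = 3, height_2 = 5, pos_x_3 = 12, pos_y_3 = 6, pos_z_3 = 8, width_3 = 5.5, depth_3 = 3.5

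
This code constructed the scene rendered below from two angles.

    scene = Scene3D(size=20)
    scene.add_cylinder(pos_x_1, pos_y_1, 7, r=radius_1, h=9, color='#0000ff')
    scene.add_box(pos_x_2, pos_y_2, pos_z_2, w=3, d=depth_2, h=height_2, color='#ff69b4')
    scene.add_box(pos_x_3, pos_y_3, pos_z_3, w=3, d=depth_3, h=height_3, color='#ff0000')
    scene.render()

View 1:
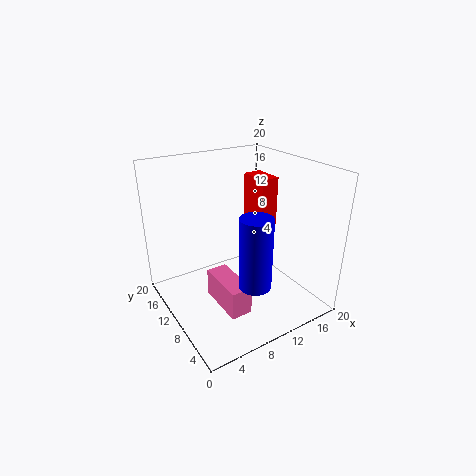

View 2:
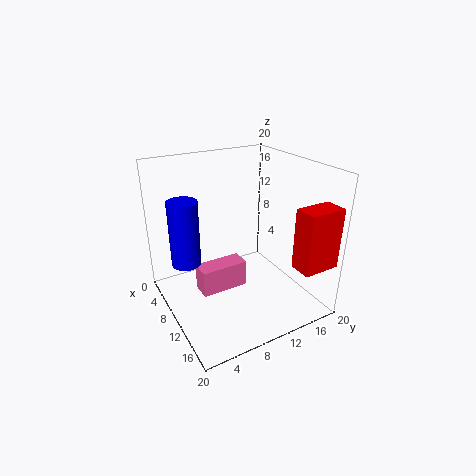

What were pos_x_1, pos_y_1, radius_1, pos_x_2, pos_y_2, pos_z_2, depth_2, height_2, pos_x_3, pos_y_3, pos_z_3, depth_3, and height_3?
pos_x_1 = 8; pos_y_1 = 3; radius_1 = 2; pos_x_2 = 6; pos_y_2 = 5; pos_z_2 = 1; depth_2 = 7; height_2 = 4; pos_x_3 = 17; pos_y_3 = 14; pos_z_3 = 8; depth_3 = 5; height_3 = 8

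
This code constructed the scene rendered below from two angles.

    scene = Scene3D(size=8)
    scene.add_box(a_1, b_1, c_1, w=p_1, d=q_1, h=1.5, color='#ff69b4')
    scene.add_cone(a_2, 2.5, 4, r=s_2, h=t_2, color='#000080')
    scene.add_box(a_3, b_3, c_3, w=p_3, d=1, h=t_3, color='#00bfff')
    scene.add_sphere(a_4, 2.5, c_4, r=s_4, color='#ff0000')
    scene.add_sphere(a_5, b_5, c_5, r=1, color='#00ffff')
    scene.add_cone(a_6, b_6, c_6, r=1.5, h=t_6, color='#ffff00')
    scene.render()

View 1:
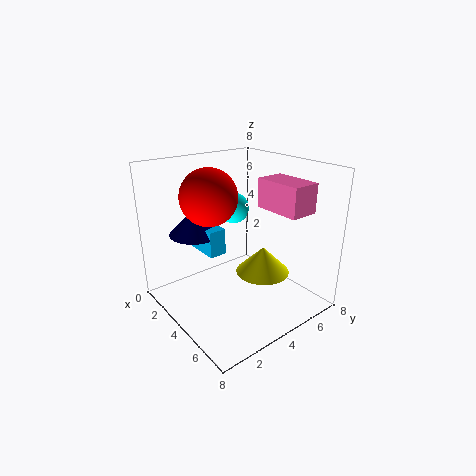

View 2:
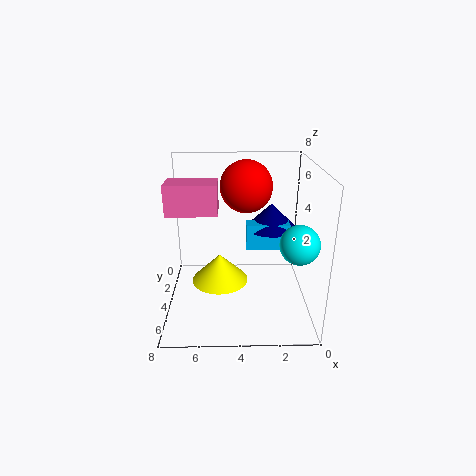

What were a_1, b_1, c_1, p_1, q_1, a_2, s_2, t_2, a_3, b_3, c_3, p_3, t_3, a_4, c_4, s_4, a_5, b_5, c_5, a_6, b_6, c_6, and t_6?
a_1 = 5
b_1 = 4.5
c_1 = 6
p_1 = 2.5
q_1 = 1.5
a_2 = 2
s_2 = 1.5
t_2 = 1.5
a_3 = 1
b_3 = 2.5
c_3 = 3
p_3 = 2.5
t_3 = 1.5
a_4 = 3.5
c_4 = 6.5
s_4 = 1.5
a_5 = 1
b_5 = 6
c_5 = 4.5
a_6 = 5
b_6 = 5
c_6 = 2
t_6 = 1.5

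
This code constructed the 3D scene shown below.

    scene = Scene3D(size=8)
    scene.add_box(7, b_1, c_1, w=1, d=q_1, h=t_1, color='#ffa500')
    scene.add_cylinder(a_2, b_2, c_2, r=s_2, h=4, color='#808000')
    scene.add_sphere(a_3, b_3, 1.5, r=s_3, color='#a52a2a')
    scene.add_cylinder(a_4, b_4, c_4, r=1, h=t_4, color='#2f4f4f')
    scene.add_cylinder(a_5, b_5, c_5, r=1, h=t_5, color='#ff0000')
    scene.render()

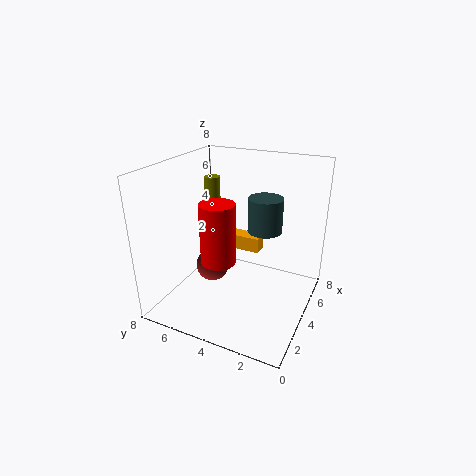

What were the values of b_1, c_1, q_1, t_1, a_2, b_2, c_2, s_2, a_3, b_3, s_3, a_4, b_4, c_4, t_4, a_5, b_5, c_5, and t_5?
b_1 = 4, c_1 = 1.5, q_1 = 2.5, t_1 = 1, a_2 = 6.5, b_2 = 7, c_2 = 2.5, s_2 = 0.5, a_3 = 4.5, b_3 = 6, s_3 = 1, a_4 = 5.5, b_4 = 3, c_4 = 4, t_4 = 2, a_5 = 3.5, b_5 = 5, c_5 = 2.5, t_5 = 3.5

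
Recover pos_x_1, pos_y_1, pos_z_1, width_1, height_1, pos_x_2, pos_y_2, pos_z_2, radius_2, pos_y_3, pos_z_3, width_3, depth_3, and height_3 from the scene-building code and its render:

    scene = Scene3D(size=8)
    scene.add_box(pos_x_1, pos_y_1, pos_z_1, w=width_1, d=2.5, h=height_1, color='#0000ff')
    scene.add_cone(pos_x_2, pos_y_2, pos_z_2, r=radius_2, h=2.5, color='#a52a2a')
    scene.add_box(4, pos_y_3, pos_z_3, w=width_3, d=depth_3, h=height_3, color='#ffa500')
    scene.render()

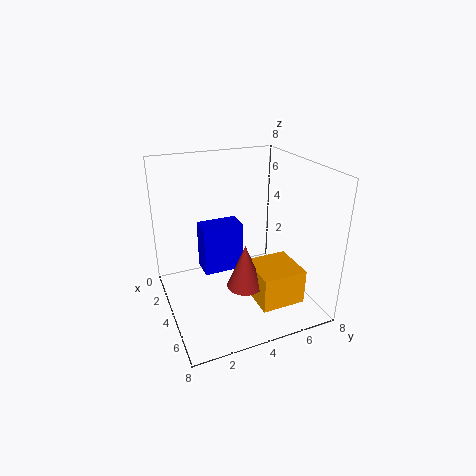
pos_x_1 = 1; pos_y_1 = 2.5; pos_z_1 = 1; width_1 = 1.5; height_1 = 3; pos_x_2 = 5; pos_y_2 = 4; pos_z_2 = 1.5; radius_2 = 1; pos_y_3 = 4.5; pos_z_3 = 0.5; width_3 = 2.5; depth_3 = 2.5; height_3 = 2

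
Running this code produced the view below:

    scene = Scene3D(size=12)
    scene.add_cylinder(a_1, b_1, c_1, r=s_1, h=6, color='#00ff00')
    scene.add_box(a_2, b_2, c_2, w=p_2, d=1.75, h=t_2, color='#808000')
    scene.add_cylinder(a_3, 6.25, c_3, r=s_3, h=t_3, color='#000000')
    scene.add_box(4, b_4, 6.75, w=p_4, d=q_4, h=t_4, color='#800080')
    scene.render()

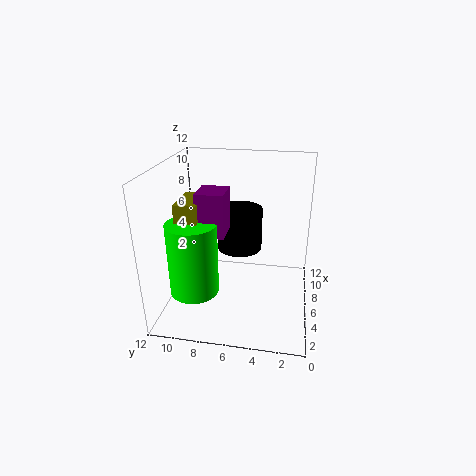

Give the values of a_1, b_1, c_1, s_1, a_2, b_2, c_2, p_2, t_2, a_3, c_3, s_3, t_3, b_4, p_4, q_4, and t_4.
a_1 = 3.75, b_1 = 9.25, c_1 = 2, s_1 = 2, a_2 = 3.5, b_2 = 8.75, c_2 = 8, p_2 = 3.25, t_2 = 1.5, a_3 = 8.25, c_3 = 4, s_3 = 2, t_3 = 3.75, b_4 = 6.75, p_4 = 2.5, q_4 = 2.25, t_4 = 3.5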